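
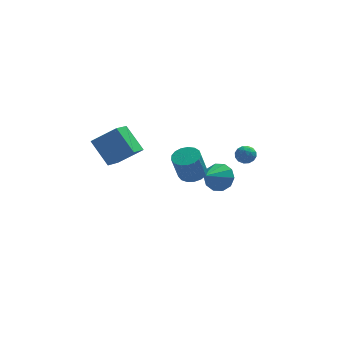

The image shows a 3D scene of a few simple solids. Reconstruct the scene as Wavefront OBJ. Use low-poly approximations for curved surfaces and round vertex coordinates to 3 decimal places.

v -3.775 4.137 1.291
v -4.45 2.721 1.995
v -4.722 5.299 2.718
v -5.397 3.882 3.423
v -2.243 3.978 2.437
v -2.918 2.561 3.142
v -3.19 5.139 3.865
v -3.865 3.723 4.569
v 2.294 3.772 -0.137
v 3.067 3.68 0.583
v 1.246 2.568 0.837
v 2.676 4.172 0.768
v 2.138 4.51 0.608
v 1.66 4.567 0.163
v 1.425 4.32 -0.396
v 1.521 3.864 -0.856
v 1.913 3.372 -1.042
v 2.451 3.034 -0.881
v 2.928 2.977 -0.437
v 3.164 3.224 0.123
v 0.433 0.988 2.19
v 1.007 1.603 2.48
v 0.561 1.208 4.2
v -0.013 0.592 3.91
v 0.642 1.817 2.435
v 0.196 1.422 4.155
v 0.229 1.842 2.333
v -0.217 1.447 4.053
v -0.138 1.671 2.199
v -0.583 1.276 3.919
v -0.373 1.343 2.063
v -0.819 0.948 3.783
v -0.424 0.934 1.956
v -0.87 0.539 3.675
v -0.279 0.537 1.902
v -0.724 0.142 3.622
v 0.03 0.243 1.915
v -0.416 -0.152 3.634
v 0.43 0.12 1.99
v -0.015 -0.275 3.71
v 0.832 0.196 2.112
v 0.386 -0.199 3.831
v 1.142 0.453 2.251
v 0.696 0.058 3.971
v 1.289 0.832 2.376
v 0.843 0.437 4.096
v 1.241 1.247 2.459
v 0.795 0.852 4.179
v 3.259 3.812 1.58
v 3.654 4.296 1.253
v 4.166 3.484 2.187
v 4.561 3.968 1.86
v 4.058 4.169 2.311
v 3.497 4.372 1.935
v 4.323 3.408 1.505
v 3.762 3.611 1.129
v 4.311 4.046 1.206
v 4.147 4.516 1.704
v 3.673 3.264 1.736
v 3.509 3.734 2.234
v 3.377 4.083 1.363
v 4.443 3.697 2.077
v 4.148 3.816 2.342
v 4.379 4.1 2.15
v 3.285 4.128 1.764
v 3.517 4.412 1.572
v 3.754 4.337 2.194
v 4.303 3.368 1.868
v 4.535 3.652 1.676
v 3.441 3.68 1.29
v 3.672 3.964 1.098
v 4.066 3.443 1.246
v 3.995 4.22 1.143
v 4.528 4.027 1.5
v 4.388 3.698 1.291
v 4.059 3.818 1.071
v 3.899 4.497 1.436
v 4.432 4.304 1.793
v 4.136 4.422 2.058
v 3.807 4.542 1.837
v 4.285 4.35 1.409
v 3.388 3.476 1.647
v 3.921 3.283 2.004
v 4.013 3.238 1.603
v 3.684 3.358 1.382
v 3.292 3.753 1.94
v 3.825 3.56 2.297
v 3.761 3.962 2.369
v 3.432 4.082 2.149
v 3.535 3.43 2.031
f 2 4 1
f 5 2 1
f 1 4 3
f 3 5 1
f 2 8 4
f 6 2 5
f 6 8 2
f 4 8 3
f 7 5 3
f 3 8 7
f 7 6 5
f 8 6 7
f 10 9 12
f 10 12 11
f 12 9 13
f 12 13 11
f 13 9 14
f 13 14 11
f 14 9 15
f 14 15 11
f 15 9 16
f 15 16 11
f 16 9 17
f 16 17 11
f 17 9 18
f 17 18 11
f 18 9 19
f 18 19 11
f 19 9 20
f 19 20 11
f 20 9 10
f 20 10 11
f 22 21 25
f 22 25 23
f 23 25 26
f 23 26 24
f 25 21 27
f 25 27 26
f 26 27 28
f 26 28 24
f 27 21 29
f 27 29 28
f 28 29 30
f 28 30 24
f 29 21 31
f 29 31 30
f 30 31 32
f 30 32 24
f 31 21 33
f 31 33 32
f 32 33 34
f 32 34 24
f 33 21 35
f 33 35 34
f 34 35 36
f 34 36 24
f 35 21 37
f 35 37 36
f 36 37 38
f 36 38 24
f 37 21 39
f 37 39 38
f 38 39 40
f 38 40 24
f 39 21 41
f 39 41 40
f 40 41 42
f 40 42 24
f 41 21 43
f 41 43 42
f 42 43 44
f 42 44 24
f 43 21 45
f 43 45 44
f 44 45 46
f 44 46 24
f 45 21 47
f 45 47 46
f 46 47 48
f 46 48 24
f 47 21 22
f 47 22 48
f 48 22 23
f 48 23 24
f 49 86 65
f 86 60 89
f 65 89 54
f 86 89 65
f 49 65 61
f 65 54 66
f 61 66 50
f 65 66 61
f 49 61 70
f 61 50 71
f 70 71 56
f 61 71 70
f 49 70 82
f 70 56 85
f 82 85 59
f 70 85 82
f 49 82 86
f 82 59 90
f 86 90 60
f 82 90 86
f 50 66 77
f 66 54 80
f 77 80 58
f 66 80 77
f 54 89 67
f 89 60 88
f 67 88 53
f 89 88 67
f 60 90 87
f 90 59 83
f 87 83 51
f 90 83 87
f 59 85 84
f 85 56 72
f 84 72 55
f 85 72 84
f 56 71 76
f 71 50 73
f 76 73 57
f 71 73 76
f 52 78 64
f 78 58 79
f 64 79 53
f 78 79 64
f 52 64 62
f 64 53 63
f 62 63 51
f 64 63 62
f 52 62 69
f 62 51 68
f 69 68 55
f 62 68 69
f 52 69 74
f 69 55 75
f 74 75 57
f 69 75 74
f 52 74 78
f 74 57 81
f 78 81 58
f 74 81 78
f 53 79 67
f 79 58 80
f 67 80 54
f 79 80 67
f 51 63 87
f 63 53 88
f 87 88 60
f 63 88 87
f 55 68 84
f 68 51 83
f 84 83 59
f 68 83 84
f 57 75 76
f 75 55 72
f 76 72 56
f 75 72 76
f 58 81 77
f 81 57 73
f 77 73 50
f 81 73 77



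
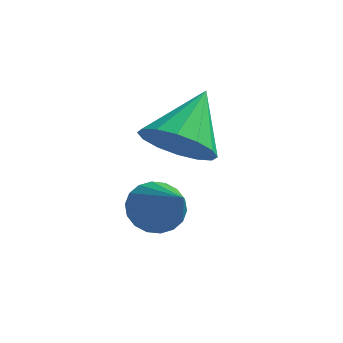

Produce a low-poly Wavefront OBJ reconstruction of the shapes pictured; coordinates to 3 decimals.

v -2.578 -2.136 -1.884
v -2.051 -2.274 -2.497
v -1.382 -3.284 -0.596
v -1.921 -1.968 -2.345
v -1.921 -1.696 -2.102
v -2.052 -1.511 -1.816
v -2.286 -1.449 -1.543
v -2.579 -1.524 -1.338
v -2.871 -1.72 -1.241
v -3.105 -1.998 -1.271
v -3.235 -2.303 -1.423
v -3.235 -2.575 -1.666
v -3.105 -2.761 -1.952
v -2.87 -2.822 -2.225
v -2.578 -2.748 -2.43
v -2.286 -2.552 -2.527
v -2.073 -1.981 0.419
v -1.047 -2.24 0.577
v -1.887 -0.499 1.641
v -1.042 -1.888 0.149
v -1.313 -1.561 -0.206
v -1.788 -1.346 -0.394
v -2.339 -1.302 -0.364
v -2.819 -1.44 -0.124
v -3.099 -1.722 0.261
v -3.104 -2.074 0.689
v -2.833 -2.401 1.044
v -2.358 -2.616 1.232
v -1.807 -2.66 1.202
v -1.327 -2.522 0.962
f 2 1 4
f 2 4 3
f 4 1 5
f 4 5 3
f 5 1 6
f 5 6 3
f 6 1 7
f 6 7 3
f 7 1 8
f 7 8 3
f 8 1 9
f 8 9 3
f 9 1 10
f 9 10 3
f 10 1 11
f 10 11 3
f 11 1 12
f 11 12 3
f 12 1 13
f 12 13 3
f 13 1 14
f 13 14 3
f 14 1 15
f 14 15 3
f 15 1 16
f 15 16 3
f 16 1 2
f 16 2 3
f 18 17 20
f 18 20 19
f 20 17 21
f 20 21 19
f 21 17 22
f 21 22 19
f 22 17 23
f 22 23 19
f 23 17 24
f 23 24 19
f 24 17 25
f 24 25 19
f 25 17 26
f 25 26 19
f 26 17 27
f 26 27 19
f 27 17 28
f 27 28 19
f 28 17 29
f 28 29 19
f 29 17 30
f 29 30 19
f 30 17 18
f 30 18 19



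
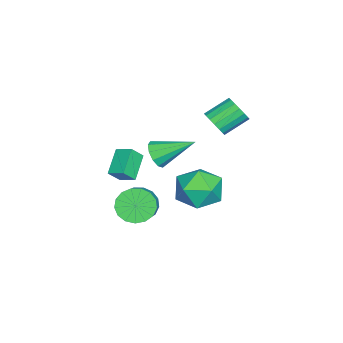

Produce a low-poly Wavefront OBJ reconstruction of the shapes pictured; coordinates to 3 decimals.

v 0.697 0.546 2.561
v 1.061 0.929 1.961
v 0.463 2.334 3.559
v 0.576 0.92 1.864
v 0.137 0.768 2.034
v -0.088 0.531 2.405
v -0.013 0.301 2.836
v 0.332 0.164 3.162
v 0.817 0.173 3.258
v 1.256 0.325 3.089
v 1.481 0.562 2.717
v 1.407 0.792 2.287
v 1.998 -0.879 1.47
v 0.767 -0.803 2.287
v 2.282 -0.067 1.822
v 1.051 0.009 2.639
v 2.429 -1.329 2.161
v 1.198 -1.253 2.978
v 2.713 -0.517 2.513
v 1.482 -0.441 3.33
v -1.513 2.804 3.517
v -0.969 3.334 3.338
v -1.723 4.366 4.105
v -2.267 3.836 4.283
v -1.216 3.361 3.059
v -1.969 4.393 3.826
v -1.53 3.261 2.885
v -2.284 4.293 3.651
v -1.841 3.056 2.855
v -2.594 4.088 3.622
v -2.077 2.793 2.977
v -2.83 3.826 3.744
v -2.183 2.533 3.223
v -2.937 3.565 3.989
v -2.136 2.335 3.536
v -2.89 3.367 4.302
v -1.947 2.244 3.844
v -2.7 3.276 4.611
v -1.658 2.282 4.078
v -2.411 3.314 4.844
v -1.336 2.439 4.183
v -2.089 3.471 4.949
v -1.055 2.68 4.135
v -1.808 3.712 4.902
v -0.878 2.949 3.946
v -1.632 3.981 4.712
v -0.848 3.185 3.658
v -1.601 4.217 4.425
v 1.979 -0.018 -0.132
v 2.445 -0.737 -0.587
v 4.167 -0.421 0.678
v 3.701 0.298 1.132
v 2.556 -0.359 -0.833
v 4.278 -0.044 0.432
v 2.535 0.097 -0.919
v 4.258 0.412 0.346
v 2.387 0.526 -0.824
v 4.109 0.842 0.441
v 2.145 0.831 -0.571
v 3.868 1.147 0.694
v 1.865 0.942 -0.217
v 3.588 1.257 1.048
v 1.611 0.832 0.156
v 3.334 1.148 1.421
v 1.442 0.528 0.463
v 3.164 0.844 1.728
v 1.395 0.099 0.633
v 3.117 0.415 1.898
v 1.482 -0.357 0.629
v 3.204 -0.041 1.893
v 1.683 -0.735 0.449
v 3.405 -0.42 1.714
v 1.952 -0.949 0.137
v 3.674 -0.634 1.402
v 2.227 -0.95 -0.237
v 3.949 -0.634 1.028
v 2.817 3.718 2.332
v 3.289 4.17 3.399
v 4.231 2.27 2.321
v 4.703 2.722 3.388
v 3.582 2.167 3.385
v 2.707 3.063 3.392
v 4.813 3.377 2.328
v 3.938 4.273 2.335
v 4.522 3.96 3.396
v 3.762 3.212 4.05
v 3.758 3.228 1.67
v 2.998 2.48 2.324
f 2 1 4
f 2 4 3
f 4 1 5
f 4 5 3
f 5 1 6
f 5 6 3
f 6 1 7
f 6 7 3
f 7 1 8
f 7 8 3
f 8 1 9
f 8 9 3
f 9 1 10
f 9 10 3
f 10 1 11
f 10 11 3
f 11 1 12
f 11 12 3
f 12 1 2
f 12 2 3
f 14 16 13
f 17 14 13
f 13 16 15
f 15 17 13
f 14 20 16
f 18 14 17
f 18 20 14
f 16 20 15
f 19 17 15
f 15 20 19
f 19 18 17
f 20 18 19
f 22 21 25
f 22 25 23
f 23 25 26
f 23 26 24
f 25 21 27
f 25 27 26
f 26 27 28
f 26 28 24
f 27 21 29
f 27 29 28
f 28 29 30
f 28 30 24
f 29 21 31
f 29 31 30
f 30 31 32
f 30 32 24
f 31 21 33
f 31 33 32
f 32 33 34
f 32 34 24
f 33 21 35
f 33 35 34
f 34 35 36
f 34 36 24
f 35 21 37
f 35 37 36
f 36 37 38
f 36 38 24
f 37 21 39
f 37 39 38
f 38 39 40
f 38 40 24
f 39 21 41
f 39 41 40
f 40 41 42
f 40 42 24
f 41 21 43
f 41 43 42
f 42 43 44
f 42 44 24
f 43 21 45
f 43 45 44
f 44 45 46
f 44 46 24
f 45 21 47
f 45 47 46
f 46 47 48
f 46 48 24
f 47 21 22
f 47 22 48
f 48 22 23
f 48 23 24
f 50 49 53
f 50 53 51
f 51 53 54
f 51 54 52
f 53 49 55
f 53 55 54
f 54 55 56
f 54 56 52
f 55 49 57
f 55 57 56
f 56 57 58
f 56 58 52
f 57 49 59
f 57 59 58
f 58 59 60
f 58 60 52
f 59 49 61
f 59 61 60
f 60 61 62
f 60 62 52
f 61 49 63
f 61 63 62
f 62 63 64
f 62 64 52
f 63 49 65
f 63 65 64
f 64 65 66
f 64 66 52
f 65 49 67
f 65 67 66
f 66 67 68
f 66 68 52
f 67 49 69
f 67 69 68
f 68 69 70
f 68 70 52
f 69 49 71
f 69 71 70
f 70 71 72
f 70 72 52
f 71 49 73
f 71 73 72
f 72 73 74
f 72 74 52
f 73 49 75
f 73 75 74
f 74 75 76
f 74 76 52
f 75 49 50
f 75 50 76
f 76 50 51
f 76 51 52
f 77 88 82
f 77 82 78
f 77 78 84
f 77 84 87
f 77 87 88
f 78 82 86
f 82 88 81
f 88 87 79
f 87 84 83
f 84 78 85
f 80 86 81
f 80 81 79
f 80 79 83
f 80 83 85
f 80 85 86
f 81 86 82
f 79 81 88
f 83 79 87
f 85 83 84
f 86 85 78



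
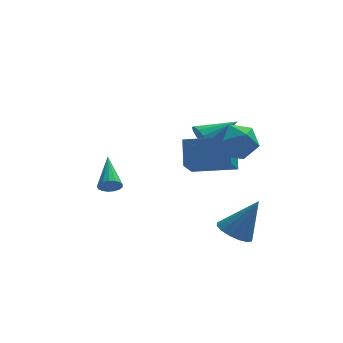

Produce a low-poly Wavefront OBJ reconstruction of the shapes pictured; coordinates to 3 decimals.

v 1.471 -4.091 -2.364
v 2.21 -4.492 -2.76
v 2.549 -3.909 -0.536
v 2.267 -4.021 -2.84
v 2.11 -3.568 -2.793
v 1.782 -3.256 -2.63
v 1.371 -3.167 -2.397
v 0.986 -3.325 -2.154
v 0.732 -3.689 -1.968
v 0.675 -4.16 -1.888
v 0.832 -4.613 -1.935
v 1.16 -4.925 -2.098
v 1.571 -5.015 -2.331
v 1.956 -4.856 -2.574
v -3.937 -1.185 -0.836
v -3.743 -0.91 -1.321
v -3.963 0.585 0.156
v -4.025 -0.901 -1.346
v -4.286 -0.957 -1.254
v -4.467 -1.065 -1.066
v -4.526 -1.2 -0.825
v -4.451 -1.333 -0.587
v -4.258 -1.431 -0.407
v -3.991 -1.473 -0.324
v -3.712 -1.449 -0.359
v -3.484 -1.365 -0.503
v -3.36 -1.24 -0.724
v -3.368 -1.102 -0.97
v -3.507 -0.983 -1.186
v 1.559 -1.423 2.735
v 2.362 -1.777 2.048
v 0.998 -3.123 2.952
v 1.801 -3.477 2.265
v 2.065 -3.07 3.269
v 2.412 -2.019 3.134
v 0.948 -2.881 1.866
v 1.295 -1.83 1.731
v 1.985 -2.677 1.511
v 2.675 -2.794 2.378
v 0.685 -2.106 2.622
v 1.375 -2.223 3.489
v 0.476 1.844 0.566
v 0.867 1.513 -0.087
v 2.244 2.496 1.294
v 0.755 1.951 -0.208
v 0.555 2.355 -0.083
v 0.33 2.596 0.248
v 0.151 2.599 0.68
v 0.075 2.362 1.076
v 0.127 1.96 1.31
v 0.289 1.522 1.308
v 0.511 1.186 1.07
v 0.722 1.058 0.673
v 0.855 1.18 0.241
v -0.618 -1.558 0.579
v -0.589 -0.575 1.764
v -0.133 -0.198 -0.561
v -0.104 0.786 0.624
v 1.484 -2.026 0.916
v 1.513 -1.042 2.101
v 1.969 -0.665 -0.224
v 1.998 0.318 0.961
f 2 1 4
f 2 4 3
f 4 1 5
f 4 5 3
f 5 1 6
f 5 6 3
f 6 1 7
f 6 7 3
f 7 1 8
f 7 8 3
f 8 1 9
f 8 9 3
f 9 1 10
f 9 10 3
f 10 1 11
f 10 11 3
f 11 1 12
f 11 12 3
f 12 1 13
f 12 13 3
f 13 1 14
f 13 14 3
f 14 1 2
f 14 2 3
f 16 15 18
f 16 18 17
f 18 15 19
f 18 19 17
f 19 15 20
f 19 20 17
f 20 15 21
f 20 21 17
f 21 15 22
f 21 22 17
f 22 15 23
f 22 23 17
f 23 15 24
f 23 24 17
f 24 15 25
f 24 25 17
f 25 15 26
f 25 26 17
f 26 15 27
f 26 27 17
f 27 15 28
f 27 28 17
f 28 15 29
f 28 29 17
f 29 15 16
f 29 16 17
f 30 41 35
f 30 35 31
f 30 31 37
f 30 37 40
f 30 40 41
f 31 35 39
f 35 41 34
f 41 40 32
f 40 37 36
f 37 31 38
f 33 39 34
f 33 34 32
f 33 32 36
f 33 36 38
f 33 38 39
f 34 39 35
f 32 34 41
f 36 32 40
f 38 36 37
f 39 38 31
f 43 42 45
f 43 45 44
f 45 42 46
f 45 46 44
f 46 42 47
f 46 47 44
f 47 42 48
f 47 48 44
f 48 42 49
f 48 49 44
f 49 42 50
f 49 50 44
f 50 42 51
f 50 51 44
f 51 42 52
f 51 52 44
f 52 42 53
f 52 53 44
f 53 42 54
f 53 54 44
f 54 42 43
f 54 43 44
f 56 58 55
f 59 56 55
f 55 58 57
f 57 59 55
f 56 62 58
f 60 56 59
f 60 62 56
f 58 62 57
f 61 59 57
f 57 62 61
f 61 60 59
f 62 60 61



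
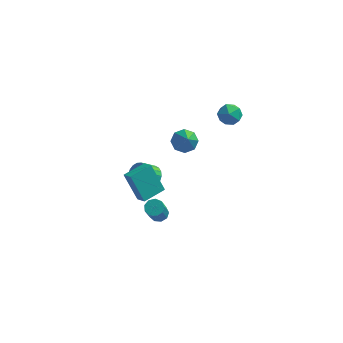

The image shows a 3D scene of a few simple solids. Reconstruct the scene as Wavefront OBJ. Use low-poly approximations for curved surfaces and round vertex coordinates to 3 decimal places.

v -2.24 4.291 -0.42
v -1.565 4.045 -0.855
v -1.72 2.889 1.18
v -1.439 4.539 -0.463
v -1.782 4.888 -0.046
v -2.394 4.887 0.152
v -2.916 4.537 0.015
v -3.041 4.042 -0.377
v -2.698 3.694 -0.794
v -2.086 3.695 -0.992
v -3.538 1.347 -1.378
v -2.904 1.139 -0.973
v -3.588 0.526 -0.217
v -4.222 0.733 -0.622
v -3.001 1.436 -0.82
v -3.685 0.823 -0.064
v -3.203 1.714 -0.777
v -3.887 1.101 -0.021
v -3.472 1.92 -0.854
v -4.156 1.307 -0.097
v -3.754 2.012 -1.034
v -4.438 1.399 -0.278
v -3.993 1.973 -1.282
v -4.677 1.36 -0.526
v -4.142 1.809 -1.55
v -4.826 1.196 -0.793
v -4.172 1.554 -1.783
v -4.856 0.941 -1.027
v -4.075 1.257 -1.936
v -4.759 0.644 -1.18
v -3.873 0.979 -1.979
v -4.557 0.366 -1.223
v -3.604 0.773 -1.903
v -4.288 0.16 -1.146
v -3.322 0.681 -1.722
v -4.006 0.068 -0.966
v -3.083 0.72 -1.474
v -3.767 0.107 -0.718
v -2.934 0.884 -1.207
v -3.618 0.271 -0.45
v 0.711 4.407 3.605
v 1.288 3.996 3.134
v -0.088 3.284 3.606
v 0.489 2.873 3.135
v 0.664 3.072 3.944
v 1.158 3.766 3.943
v 0.042 3.514 2.797
v 0.536 4.208 2.796
v 0.875 3.444 2.634
v 1.26 3.171 3.343
v -0.06 4.109 3.397
v 0.325 3.836 4.106
v -2.242 -2.303 -0.953
v -1.681 -2.179 -0.874
v -1.678 -3.272 0.813
v -2.238 -3.397 0.733
v -1.907 -1.905 -0.696
v -1.904 -2.999 0.991
v -2.29 -1.818 -0.639
v -2.287 -2.912 1.048
v -2.65 -1.958 -0.729
v -2.647 -3.052 0.958
v -2.819 -2.26 -0.924
v -2.816 -3.353 0.763
v -2.718 -2.582 -1.133
v -2.715 -3.675 0.554
v -2.394 -2.773 -1.258
v -2.39 -3.866 0.429
v -1.998 -2.745 -1.24
v -1.995 -3.838 0.447
v -1.717 -2.51 -1.088
v -1.714 -3.603 0.598
v -3.854 -3.819 3.839
v -3.33 -4.31 4.255
v -2.965 -2.714 4.023
v -2.441 -3.205 4.439
v -2.979 -4.255 2.221
v -2.455 -4.746 2.637
v -2.09 -3.15 2.405
v -1.566 -3.641 2.821
f 2 1 4
f 2 4 3
f 4 1 5
f 4 5 3
f 5 1 6
f 5 6 3
f 6 1 7
f 6 7 3
f 7 1 8
f 7 8 3
f 8 1 9
f 8 9 3
f 9 1 10
f 9 10 3
f 10 1 2
f 10 2 3
f 12 11 15
f 12 15 13
f 13 15 16
f 13 16 14
f 15 11 17
f 15 17 16
f 16 17 18
f 16 18 14
f 17 11 19
f 17 19 18
f 18 19 20
f 18 20 14
f 19 11 21
f 19 21 20
f 20 21 22
f 20 22 14
f 21 11 23
f 21 23 22
f 22 23 24
f 22 24 14
f 23 11 25
f 23 25 24
f 24 25 26
f 24 26 14
f 25 11 27
f 25 27 26
f 26 27 28
f 26 28 14
f 27 11 29
f 27 29 28
f 28 29 30
f 28 30 14
f 29 11 31
f 29 31 30
f 30 31 32
f 30 32 14
f 31 11 33
f 31 33 32
f 32 33 34
f 32 34 14
f 33 11 35
f 33 35 34
f 34 35 36
f 34 36 14
f 35 11 37
f 35 37 36
f 36 37 38
f 36 38 14
f 37 11 39
f 37 39 38
f 38 39 40
f 38 40 14
f 39 11 12
f 39 12 40
f 40 12 13
f 40 13 14
f 41 52 46
f 41 46 42
f 41 42 48
f 41 48 51
f 41 51 52
f 42 46 50
f 46 52 45
f 52 51 43
f 51 48 47
f 48 42 49
f 44 50 45
f 44 45 43
f 44 43 47
f 44 47 49
f 44 49 50
f 45 50 46
f 43 45 52
f 47 43 51
f 49 47 48
f 50 49 42
f 54 53 57
f 54 57 55
f 55 57 58
f 55 58 56
f 57 53 59
f 57 59 58
f 58 59 60
f 58 60 56
f 59 53 61
f 59 61 60
f 60 61 62
f 60 62 56
f 61 53 63
f 61 63 62
f 62 63 64
f 62 64 56
f 63 53 65
f 63 65 64
f 64 65 66
f 64 66 56
f 65 53 67
f 65 67 66
f 66 67 68
f 66 68 56
f 67 53 69
f 67 69 68
f 68 69 70
f 68 70 56
f 69 53 71
f 69 71 70
f 70 71 72
f 70 72 56
f 71 53 54
f 71 54 72
f 72 54 55
f 72 55 56
f 74 76 73
f 77 74 73
f 73 76 75
f 75 77 73
f 74 80 76
f 78 74 77
f 78 80 74
f 76 80 75
f 79 77 75
f 75 80 79
f 79 78 77
f 80 78 79



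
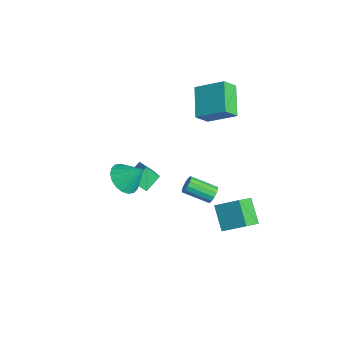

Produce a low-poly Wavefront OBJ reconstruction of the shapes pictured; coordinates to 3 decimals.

v 2.38 0.436 -0.049
v 2.836 0.327 0.238
v 2.117 -0.905 0.916
v 1.66 -0.796 0.629
v 2.687 0.505 0.402
v 1.967 -0.727 1.08
v 2.455 0.665 0.446
v 1.736 -0.568 1.124
v 2.203 0.763 0.357
v 1.484 -0.47 1.035
v 1.998 0.773 0.159
v 1.279 -0.459 0.837
v 1.896 0.694 -0.094
v 1.176 -0.539 0.584
v 1.923 0.545 -0.336
v 1.204 -0.687 0.342
v 2.073 0.367 -0.5
v 1.353 -0.865 0.178
v 2.304 0.208 -0.544
v 1.585 -1.025 0.134
v 2.556 0.11 -0.455
v 1.837 -1.123 0.223
v 2.761 0.099 -0.257
v 2.042 -1.133 0.421
v 2.864 0.179 -0.004
v 2.144 -1.054 0.674
v -3.995 2.465 2.598
v -3.781 1.676 3.421
v -2.967 3.778 3.589
v -2.753 2.989 4.412
v -2.307 1.891 1.608
v -2.093 1.102 2.431
v -1.279 3.204 2.599
v -1.065 2.415 3.422
v 1.211 -4.071 1.832
v 1.942 -3.808 1.218
v 1.789 -3.209 2.888
v 1.633 -3.504 1.139
v 1.241 -3.312 1.197
v 0.843 -3.271 1.381
v 0.518 -3.387 1.654
v 0.33 -3.64 1.962
v 0.316 -3.977 2.245
v 0.48 -4.333 2.446
v 0.789 -4.638 2.525
v 1.182 -4.829 2.467
v 1.58 -4.871 2.284
v 1.905 -4.754 2.01
v 2.093 -4.502 1.702
v 2.106 -4.164 1.419
v -2.885 -2.277 -3.049
v -3.252 -1.35 -2.346
v -4.39 -2.157 -3.993
v -4.757 -1.23 -3.289
v -2.443 -1.63 -3.671
v -2.81 -0.703 -2.967
v -3.948 -1.51 -4.614
v -4.315 -0.583 -3.911
v 2.144 1.777 -3.831
v 0.896 1.819 -2.752
v 2.934 2.861 -2.96
v 1.687 2.904 -1.881
v 2.693 0.836 -3.159
v 1.446 0.879 -2.08
v 3.484 1.921 -2.288
v 2.236 1.963 -1.209
f 2 1 5
f 2 5 3
f 3 5 6
f 3 6 4
f 5 1 7
f 5 7 6
f 6 7 8
f 6 8 4
f 7 1 9
f 7 9 8
f 8 9 10
f 8 10 4
f 9 1 11
f 9 11 10
f 10 11 12
f 10 12 4
f 11 1 13
f 11 13 12
f 12 13 14
f 12 14 4
f 13 1 15
f 13 15 14
f 14 15 16
f 14 16 4
f 15 1 17
f 15 17 16
f 16 17 18
f 16 18 4
f 17 1 19
f 17 19 18
f 18 19 20
f 18 20 4
f 19 1 21
f 19 21 20
f 20 21 22
f 20 22 4
f 21 1 23
f 21 23 22
f 22 23 24
f 22 24 4
f 23 1 25
f 23 25 24
f 24 25 26
f 24 26 4
f 25 1 2
f 25 2 26
f 26 2 3
f 26 3 4
f 28 30 27
f 31 28 27
f 27 30 29
f 29 31 27
f 28 34 30
f 32 28 31
f 32 34 28
f 30 34 29
f 33 31 29
f 29 34 33
f 33 32 31
f 34 32 33
f 36 35 38
f 36 38 37
f 38 35 39
f 38 39 37
f 39 35 40
f 39 40 37
f 40 35 41
f 40 41 37
f 41 35 42
f 41 42 37
f 42 35 43
f 42 43 37
f 43 35 44
f 43 44 37
f 44 35 45
f 44 45 37
f 45 35 46
f 45 46 37
f 46 35 47
f 46 47 37
f 47 35 48
f 47 48 37
f 48 35 49
f 48 49 37
f 49 35 50
f 49 50 37
f 50 35 36
f 50 36 37
f 52 54 51
f 55 52 51
f 51 54 53
f 53 55 51
f 52 58 54
f 56 52 55
f 56 58 52
f 54 58 53
f 57 55 53
f 53 58 57
f 57 56 55
f 58 56 57
f 60 62 59
f 63 60 59
f 59 62 61
f 61 63 59
f 60 66 62
f 64 60 63
f 64 66 60
f 62 66 61
f 65 63 61
f 61 66 65
f 65 64 63
f 66 64 65



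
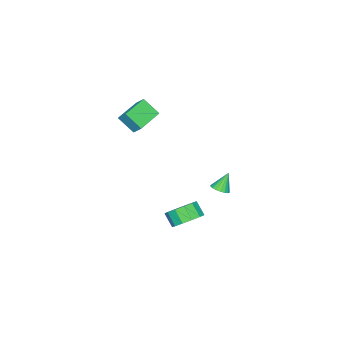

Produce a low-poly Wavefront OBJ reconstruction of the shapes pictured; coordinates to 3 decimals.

v 0.435 -1.373 3.304
v 0.57 -2.312 4.193
v 0.543 -0.786 3.908
v 0.679 -1.725 4.797
v 2.121 -1.395 3.023
v 2.257 -2.334 3.912
v 2.23 -0.808 3.627
v 2.365 -1.747 4.516
v 1.182 1.579 -3.746
v 1.927 0.998 -4.041
v 1.704 0.34 -3.308
v 0.958 0.921 -3.014
v 2.141 1.347 -3.662
v 1.917 0.689 -2.929
v 2.049 1.77 -3.309
v 1.826 1.112 -2.577
v 1.683 2.133 -3.096
v 1.459 1.474 -2.363
v 1.157 2.319 -3.089
v 0.933 1.661 -2.356
v 0.639 2.271 -3.291
v 0.416 1.612 -2.558
v 0.294 2.003 -3.637
v 0.07 1.344 -2.904
v 0.23 1.6 -4.018
v 0.006 0.942 -3.285
v 0.469 1.191 -4.313
v 0.245 0.533 -3.58
v 0.934 0.905 -4.428
v 0.71 0.247 -3.695
v 1.477 0.833 -4.326
v 1.254 0.175 -3.594
v -0.042 2.842 -1.271
v 0.423 2.656 -0.979
v -0.638 3.018 -0.209
v 0.465 2.91 -0.998
v 0.406 3.15 -1.071
v 0.259 3.33 -1.183
v 0.052 3.413 -1.313
v -0.174 3.383 -1.434
v -0.374 3.245 -1.524
v -0.508 3.028 -1.563
v -0.55 2.774 -1.544
v -0.491 2.534 -1.471
v -0.344 2.354 -1.359
v -0.137 2.271 -1.229
v 0.089 2.301 -1.108
v 0.289 2.438 -1.018
f 2 4 1
f 5 2 1
f 1 4 3
f 3 5 1
f 2 8 4
f 6 2 5
f 6 8 2
f 4 8 3
f 7 5 3
f 3 8 7
f 7 6 5
f 8 6 7
f 10 9 13
f 10 13 11
f 11 13 14
f 11 14 12
f 13 9 15
f 13 15 14
f 14 15 16
f 14 16 12
f 15 9 17
f 15 17 16
f 16 17 18
f 16 18 12
f 17 9 19
f 17 19 18
f 18 19 20
f 18 20 12
f 19 9 21
f 19 21 20
f 20 21 22
f 20 22 12
f 21 9 23
f 21 23 22
f 22 23 24
f 22 24 12
f 23 9 25
f 23 25 24
f 24 25 26
f 24 26 12
f 25 9 27
f 25 27 26
f 26 27 28
f 26 28 12
f 27 9 29
f 27 29 28
f 28 29 30
f 28 30 12
f 29 9 31
f 29 31 30
f 30 31 32
f 30 32 12
f 31 9 10
f 31 10 32
f 32 10 11
f 32 11 12
f 34 33 36
f 34 36 35
f 36 33 37
f 36 37 35
f 37 33 38
f 37 38 35
f 38 33 39
f 38 39 35
f 39 33 40
f 39 40 35
f 40 33 41
f 40 41 35
f 41 33 42
f 41 42 35
f 42 33 43
f 42 43 35
f 43 33 44
f 43 44 35
f 44 33 45
f 44 45 35
f 45 33 46
f 45 46 35
f 46 33 47
f 46 47 35
f 47 33 48
f 47 48 35
f 48 33 34
f 48 34 35



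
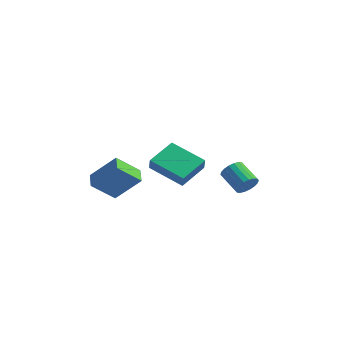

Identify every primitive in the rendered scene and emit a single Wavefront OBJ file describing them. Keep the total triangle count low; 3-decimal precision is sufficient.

v 0.157 3.701 -1.125
v 0.507 4.273 -0.863
v -0.727 4.711 -0.172
v -1.077 4.139 -0.435
v 0.39 4.382 -1.141
v -0.844 4.82 -0.45
v 0.227 4.356 -1.415
v -1.007 4.794 -0.725
v 0.05 4.201 -1.633
v -1.184 4.638 -0.942
v -0.106 3.946 -1.749
v -1.339 4.384 -1.059
v -0.209 3.643 -1.743
v -1.443 4.081 -1.052
v -0.24 3.352 -1.613
v -1.474 3.789 -0.923
v -0.193 3.129 -1.388
v -1.427 3.567 -0.697
v -0.076 3.02 -1.11
v -1.31 3.458 -0.419
v 0.087 3.046 -0.835
v -1.147 3.484 -0.145
v 0.264 3.202 -0.618
v -0.97 3.639 0.073
v 0.419 3.456 -0.501
v -0.814 3.894 0.189
v 0.523 3.759 -0.508
v -0.711 4.197 0.183
v 0.554 4.051 -0.637
v -0.68 4.488 0.053
v -4.446 -3.815 0.798
v -3.201 -3.261 2.178
v -5.062 -3.054 1.047
v -3.816 -2.499 2.427
v -3.664 -2.821 -0.307
v -2.418 -2.266 1.073
v -4.279 -2.059 -0.058
v -3.034 -1.505 1.322
v -1.778 -2.502 2.303
v -1.508 -2.828 3.029
v -1.564 -0.88 2.951
v -1.294 -1.206 3.677
v 0.194 -2.474 1.583
v 0.464 -2.8 2.309
v 0.408 -0.852 2.231
v 0.678 -1.178 2.957
f 2 1 5
f 2 5 3
f 3 5 6
f 3 6 4
f 5 1 7
f 5 7 6
f 6 7 8
f 6 8 4
f 7 1 9
f 7 9 8
f 8 9 10
f 8 10 4
f 9 1 11
f 9 11 10
f 10 11 12
f 10 12 4
f 11 1 13
f 11 13 12
f 12 13 14
f 12 14 4
f 13 1 15
f 13 15 14
f 14 15 16
f 14 16 4
f 15 1 17
f 15 17 16
f 16 17 18
f 16 18 4
f 17 1 19
f 17 19 18
f 18 19 20
f 18 20 4
f 19 1 21
f 19 21 20
f 20 21 22
f 20 22 4
f 21 1 23
f 21 23 22
f 22 23 24
f 22 24 4
f 23 1 25
f 23 25 24
f 24 25 26
f 24 26 4
f 25 1 27
f 25 27 26
f 26 27 28
f 26 28 4
f 27 1 29
f 27 29 28
f 28 29 30
f 28 30 4
f 29 1 2
f 29 2 30
f 30 2 3
f 30 3 4
f 32 34 31
f 35 32 31
f 31 34 33
f 33 35 31
f 32 38 34
f 36 32 35
f 36 38 32
f 34 38 33
f 37 35 33
f 33 38 37
f 37 36 35
f 38 36 37
f 40 42 39
f 43 40 39
f 39 42 41
f 41 43 39
f 40 46 42
f 44 40 43
f 44 46 40
f 42 46 41
f 45 43 41
f 41 46 45
f 45 44 43
f 46 44 45



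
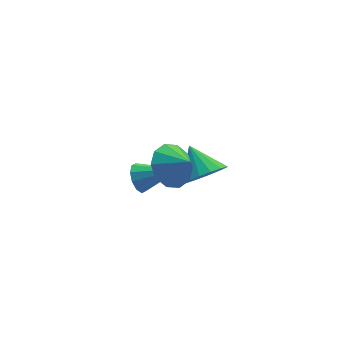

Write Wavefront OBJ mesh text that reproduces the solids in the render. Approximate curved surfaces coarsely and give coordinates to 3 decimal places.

v -3.336 -2.356 1.662
v -2.811 -2.749 0.947
v -2.904 -3.044 2.358
v -2.491 -2.303 1.189
v -2.494 -1.878 1.611
v -2.819 -1.635 2.053
v -3.341 -1.668 2.345
v -3.862 -1.963 2.376
v -4.182 -2.409 2.135
v -4.179 -2.835 1.713
v -3.854 -3.078 1.271
v -3.331 -3.045 0.979
v -2.901 2.036 -3.372
v -2.513 2.096 -3.964
v -1.479 1.184 -2.528
v -2.444 2.454 -3.72
v -2.549 2.652 -3.343
v -2.788 2.615 -2.977
v -3.07 2.357 -2.762
v -3.288 1.977 -2.78
v -3.358 1.619 -3.024
v -3.253 1.421 -3.401
v -3.013 1.457 -3.767
v -2.731 1.715 -3.982
v -1.292 -0.728 -1.239
v -0.348 -0.733 -1.065
v -1.448 0.428 -0.361
v -0.391 -0.46 -1.432
v -0.64 -0.248 -1.755
v -1.039 -0.147 -1.96
v -1.496 -0.178 -1.999
v -1.906 -0.336 -1.864
v -2.175 -0.583 -1.586
v -2.242 -0.864 -1.229
v -2.092 -1.113 -0.874
v -1.758 -1.275 -0.602
v -1.318 -1.311 -0.476
v -0.871 -1.213 -0.525
v -0.521 -1.005 -0.738
f 2 1 4
f 2 4 3
f 4 1 5
f 4 5 3
f 5 1 6
f 5 6 3
f 6 1 7
f 6 7 3
f 7 1 8
f 7 8 3
f 8 1 9
f 8 9 3
f 9 1 10
f 9 10 3
f 10 1 11
f 10 11 3
f 11 1 12
f 11 12 3
f 12 1 2
f 12 2 3
f 14 13 16
f 14 16 15
f 16 13 17
f 16 17 15
f 17 13 18
f 17 18 15
f 18 13 19
f 18 19 15
f 19 13 20
f 19 20 15
f 20 13 21
f 20 21 15
f 21 13 22
f 21 22 15
f 22 13 23
f 22 23 15
f 23 13 24
f 23 24 15
f 24 13 14
f 24 14 15
f 26 25 28
f 26 28 27
f 28 25 29
f 28 29 27
f 29 25 30
f 29 30 27
f 30 25 31
f 30 31 27
f 31 25 32
f 31 32 27
f 32 25 33
f 32 33 27
f 33 25 34
f 33 34 27
f 34 25 35
f 34 35 27
f 35 25 36
f 35 36 27
f 36 25 37
f 36 37 27
f 37 25 38
f 37 38 27
f 38 25 39
f 38 39 27
f 39 25 26
f 39 26 27



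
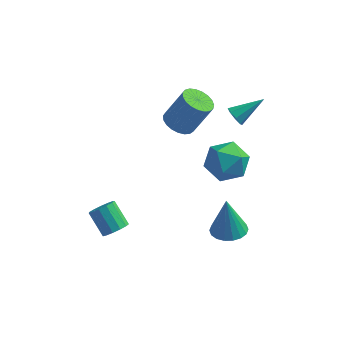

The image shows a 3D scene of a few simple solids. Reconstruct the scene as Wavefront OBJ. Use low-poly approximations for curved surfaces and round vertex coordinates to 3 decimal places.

v 2.243 -1.949 2.642
v 3.106 -1.431 2.031
v 3.174 -3.609 2.549
v 4.037 -3.091 1.938
v 3.878 -2.825 3.075
v 3.303 -1.8 3.132
v 2.977 -3.24 1.448
v 2.402 -2.215 1.505
v 3.56 -2.229 1.293
v 4.117 -1.972 2.299
v 2.163 -3.068 2.281
v 2.72 -2.811 3.287
v 0.049 1.403 0.694
v 0.816 1.226 0.323
v 1.717 1.54 2.034
v 0.951 1.717 2.406
v 0.788 1.583 0.272
v 1.69 1.897 1.983
v 0.633 1.909 0.294
v 1.534 2.223 2.005
v 0.376 2.147 0.385
v 1.278 2.462 2.096
v 0.063 2.257 0.53
v 0.965 2.572 2.241
v -0.252 2.219 0.703
v 0.65 2.534 2.414
v -0.515 2.04 0.874
v 0.387 2.354 2.586
v -0.681 1.751 1.015
v 0.221 2.065 2.726
v -0.72 1.401 1.1
v 0.181 1.716 2.812
v -0.627 1.052 1.115
v 0.275 1.367 2.826
v -0.416 0.764 1.057
v 0.485 1.078 2.769
v -0.126 0.586 0.936
v 0.776 0.9 2.648
v 0.196 0.549 0.774
v 1.097 0.863 2.486
v 0.491 0.66 0.598
v 1.393 0.974 2.309
v 0.711 0.899 0.438
v 1.613 1.214 2.15
v -2.151 -2.821 -4.233
v -1.722 -2.256 -4.263
v -2.579 -1.554 -3.297
v -3.009 -2.119 -3.267
v -1.999 -2.203 -4.547
v -2.856 -1.501 -3.581
v -2.324 -2.346 -4.731
v -3.181 -1.643 -3.765
v -2.594 -2.64 -4.758
v -3.451 -1.937 -3.792
v -2.724 -2.991 -4.617
v -3.581 -2.289 -3.651
v -2.672 -3.288 -4.355
v -3.529 -2.586 -3.389
v -2.455 -3.438 -4.054
v -3.312 -2.735 -3.088
v -2.141 -3.391 -3.81
v -2.998 -2.689 -2.844
v -1.831 -3.163 -3.7
v -2.688 -2.461 -2.734
v -1.623 -2.827 -3.759
v -2.48 -2.125 -2.793
v -1.582 -2.489 -3.969
v -2.439 -1.787 -3.003
v 3.402 -2.984 -2.686
v 4.283 -3.219 -2.567
v 3.198 -2.716 -0.654
v 4.303 -2.813 -2.618
v 4.145 -2.441 -2.683
v 3.839 -2.177 -2.748
v 3.447 -2.072 -2.802
v 3.046 -2.148 -2.832
v 2.715 -2.389 -2.833
v 2.52 -2.748 -2.805
v 2.5 -3.154 -2.754
v 2.659 -3.526 -2.689
v 2.964 -3.79 -2.624
v 3.356 -3.895 -2.571
v 3.758 -3.819 -2.541
v 4.088 -3.578 -2.539
v 2.908 0.799 2.392
v 3.296 0.614 2.002
v 4.152 1.601 3.248
v 3.118 1.006 1.892
v 2.818 1.277 2.075
v 2.57 1.267 2.444
v 2.52 0.984 2.782
v 2.698 0.592 2.891
v 2.998 0.321 2.708
v 3.246 0.33 2.34
f 1 12 6
f 1 6 2
f 1 2 8
f 1 8 11
f 1 11 12
f 2 6 10
f 6 12 5
f 12 11 3
f 11 8 7
f 8 2 9
f 4 10 5
f 4 5 3
f 4 3 7
f 4 7 9
f 4 9 10
f 5 10 6
f 3 5 12
f 7 3 11
f 9 7 8
f 10 9 2
f 14 13 17
f 14 17 15
f 15 17 18
f 15 18 16
f 17 13 19
f 17 19 18
f 18 19 20
f 18 20 16
f 19 13 21
f 19 21 20
f 20 21 22
f 20 22 16
f 21 13 23
f 21 23 22
f 22 23 24
f 22 24 16
f 23 13 25
f 23 25 24
f 24 25 26
f 24 26 16
f 25 13 27
f 25 27 26
f 26 27 28
f 26 28 16
f 27 13 29
f 27 29 28
f 28 29 30
f 28 30 16
f 29 13 31
f 29 31 30
f 30 31 32
f 30 32 16
f 31 13 33
f 31 33 32
f 32 33 34
f 32 34 16
f 33 13 35
f 33 35 34
f 34 35 36
f 34 36 16
f 35 13 37
f 35 37 36
f 36 37 38
f 36 38 16
f 37 13 39
f 37 39 38
f 38 39 40
f 38 40 16
f 39 13 41
f 39 41 40
f 40 41 42
f 40 42 16
f 41 13 43
f 41 43 42
f 42 43 44
f 42 44 16
f 43 13 14
f 43 14 44
f 44 14 15
f 44 15 16
f 46 45 49
f 46 49 47
f 47 49 50
f 47 50 48
f 49 45 51
f 49 51 50
f 50 51 52
f 50 52 48
f 51 45 53
f 51 53 52
f 52 53 54
f 52 54 48
f 53 45 55
f 53 55 54
f 54 55 56
f 54 56 48
f 55 45 57
f 55 57 56
f 56 57 58
f 56 58 48
f 57 45 59
f 57 59 58
f 58 59 60
f 58 60 48
f 59 45 61
f 59 61 60
f 60 61 62
f 60 62 48
f 61 45 63
f 61 63 62
f 62 63 64
f 62 64 48
f 63 45 65
f 63 65 64
f 64 65 66
f 64 66 48
f 65 45 67
f 65 67 66
f 66 67 68
f 66 68 48
f 67 45 46
f 67 46 68
f 68 46 47
f 68 47 48
f 70 69 72
f 70 72 71
f 72 69 73
f 72 73 71
f 73 69 74
f 73 74 71
f 74 69 75
f 74 75 71
f 75 69 76
f 75 76 71
f 76 69 77
f 76 77 71
f 77 69 78
f 77 78 71
f 78 69 79
f 78 79 71
f 79 69 80
f 79 80 71
f 80 69 81
f 80 81 71
f 81 69 82
f 81 82 71
f 82 69 83
f 82 83 71
f 83 69 84
f 83 84 71
f 84 69 70
f 84 70 71
f 86 85 88
f 86 88 87
f 88 85 89
f 88 89 87
f 89 85 90
f 89 90 87
f 90 85 91
f 90 91 87
f 91 85 92
f 91 92 87
f 92 85 93
f 92 93 87
f 93 85 94
f 93 94 87
f 94 85 86
f 94 86 87



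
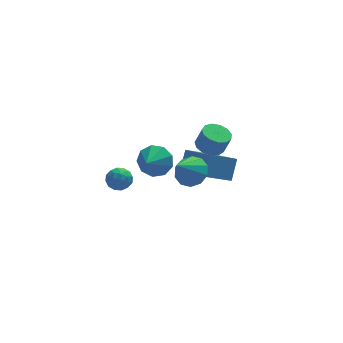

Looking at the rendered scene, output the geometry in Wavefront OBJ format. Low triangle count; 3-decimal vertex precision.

v -1.427 0.33 -0.028
v -0.85 0.386 -0.39
v -1.41 -0.766 -0.17
v -0.833 -0.71 -0.532
v -0.829 -0.584 0.14
v -0.84 0.093 0.228
v -1.42 -0.473 -0.788
v -1.431 0.204 -0.7
v -0.846 -0.111 -0.859
v -0.48 -0.179 -0.286
v -1.78 -0.201 -0.274
v -1.414 -0.269 0.299
v -1.14 0.455 -0.196
v -1.12 -0.835 -0.364
v -1.118 -0.76 0.031
v -0.779 -0.728 -0.181
v -1.134 0.282 0.166
v -0.794 0.315 -0.046
v -0.782 -0.255 0.265
v -1.466 -0.695 -0.514
v -1.126 -0.662 -0.726
v -1.481 0.348 -0.379
v -1.142 0.38 -0.591
v -1.478 -0.125 -0.825
v -0.798 0.195 -0.685
v -0.788 -0.449 -0.768
v -1.134 -0.31 -0.919
v -1.14 0.089 -0.867
v -0.583 0.155 -0.348
v -0.573 -0.49 -0.431
v -0.571 -0.416 -0.036
v -0.577 -0.017 0.015
v -0.581 -0.137 -0.624
v -1.687 0.11 -0.129
v -1.677 -0.535 -0.212
v -1.683 -0.363 -0.575
v -1.689 0.036 -0.524
v -1.472 0.069 0.208
v -1.462 -0.575 0.125
v -1.12 -0.469 0.307
v -1.126 -0.07 0.359
v -1.679 -0.243 0.064
v 3.827 2.099 -0.579
v 4.555 2.093 -0.795
v 4.862 1.894 0.242
v 4.133 1.901 0.459
v 4.464 2.498 -0.691
v 4.771 2.299 0.347
v 4.17 2.777 -0.551
v 4.477 2.578 0.487
v 3.768 2.84 -0.42
v 4.075 2.641 0.618
v 3.384 2.669 -0.339
v 3.691 2.47 0.699
v 3.14 2.316 -0.334
v 3.447 2.118 0.703
v 3.115 1.895 -0.407
v 3.422 1.696 0.63
v 3.315 1.539 -0.535
v 3.622 1.34 0.503
v 3.678 1.36 -0.676
v 3.985 1.162 0.361
v 4.088 1.417 -0.787
v 4.395 1.218 0.251
v 4.415 1.69 -0.831
v 4.722 1.491 0.206
v 1.53 3.828 -2.593
v 2.342 3.58 -2.145
v 0.87 2.872 -1.927
v 2.026 4.04 -1.798
v 1.478 4.4 -1.824
v 0.954 4.493 -2.209
v 0.7 4.275 -2.774
v 0.835 3.848 -3.254
v 1.295 3.412 -3.425
v 1.865 3.17 -3.207
v 2.279 3.237 -2.701
v 1.687 -2.645 1.637
v 2.399 -2.866 2.066
v 0.813 -3.315 2.743
v 2.247 -2.386 2.237
v 1.881 -2.005 2.178
v 1.441 -1.869 1.913
v 1.095 -2.029 1.543
v 0.975 -2.424 1.209
v 1.127 -2.904 1.038
v 1.493 -3.285 1.096
v 1.933 -3.421 1.361
v 2.279 -3.262 1.732
v 4.056 3.33 -3.811
v 4.871 1.801 -3.164
v 2.556 2.923 -2.883
v 3.372 1.394 -2.236
v 4.508 4.006 -2.784
v 5.324 2.477 -2.137
v 3.009 3.599 -1.856
v 3.824 2.07 -1.209
f 1 38 17
f 38 12 41
f 17 41 6
f 38 41 17
f 1 17 13
f 17 6 18
f 13 18 2
f 17 18 13
f 1 13 22
f 13 2 23
f 22 23 8
f 13 23 22
f 1 22 34
f 22 8 37
f 34 37 11
f 22 37 34
f 1 34 38
f 34 11 42
f 38 42 12
f 34 42 38
f 2 18 29
f 18 6 32
f 29 32 10
f 18 32 29
f 6 41 19
f 41 12 40
f 19 40 5
f 41 40 19
f 12 42 39
f 42 11 35
f 39 35 3
f 42 35 39
f 11 37 36
f 37 8 24
f 36 24 7
f 37 24 36
f 8 23 28
f 23 2 25
f 28 25 9
f 23 25 28
f 4 30 16
f 30 10 31
f 16 31 5
f 30 31 16
f 4 16 14
f 16 5 15
f 14 15 3
f 16 15 14
f 4 14 21
f 14 3 20
f 21 20 7
f 14 20 21
f 4 21 26
f 21 7 27
f 26 27 9
f 21 27 26
f 4 26 30
f 26 9 33
f 30 33 10
f 26 33 30
f 5 31 19
f 31 10 32
f 19 32 6
f 31 32 19
f 3 15 39
f 15 5 40
f 39 40 12
f 15 40 39
f 7 20 36
f 20 3 35
f 36 35 11
f 20 35 36
f 9 27 28
f 27 7 24
f 28 24 8
f 27 24 28
f 10 33 29
f 33 9 25
f 29 25 2
f 33 25 29
f 44 43 47
f 44 47 45
f 45 47 48
f 45 48 46
f 47 43 49
f 47 49 48
f 48 49 50
f 48 50 46
f 49 43 51
f 49 51 50
f 50 51 52
f 50 52 46
f 51 43 53
f 51 53 52
f 52 53 54
f 52 54 46
f 53 43 55
f 53 55 54
f 54 55 56
f 54 56 46
f 55 43 57
f 55 57 56
f 56 57 58
f 56 58 46
f 57 43 59
f 57 59 58
f 58 59 60
f 58 60 46
f 59 43 61
f 59 61 60
f 60 61 62
f 60 62 46
f 61 43 63
f 61 63 62
f 62 63 64
f 62 64 46
f 63 43 65
f 63 65 64
f 64 65 66
f 64 66 46
f 65 43 44
f 65 44 66
f 66 44 45
f 66 45 46
f 68 67 70
f 68 70 69
f 70 67 71
f 70 71 69
f 71 67 72
f 71 72 69
f 72 67 73
f 72 73 69
f 73 67 74
f 73 74 69
f 74 67 75
f 74 75 69
f 75 67 76
f 75 76 69
f 76 67 77
f 76 77 69
f 77 67 68
f 77 68 69
f 79 78 81
f 79 81 80
f 81 78 82
f 81 82 80
f 82 78 83
f 82 83 80
f 83 78 84
f 83 84 80
f 84 78 85
f 84 85 80
f 85 78 86
f 85 86 80
f 86 78 87
f 86 87 80
f 87 78 88
f 87 88 80
f 88 78 89
f 88 89 80
f 89 78 79
f 89 79 80
f 91 93 90
f 94 91 90
f 90 93 92
f 92 94 90
f 91 97 93
f 95 91 94
f 95 97 91
f 93 97 92
f 96 94 92
f 92 97 96
f 96 95 94
f 97 95 96



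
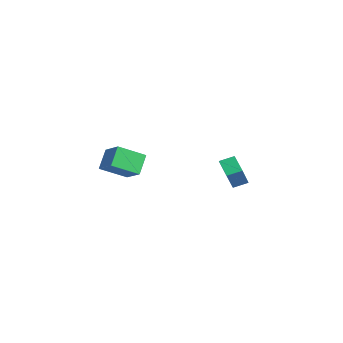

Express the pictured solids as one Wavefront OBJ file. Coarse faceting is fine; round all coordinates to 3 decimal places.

v -1.251 -4.821 2.379
v -1.899 -4.336 3.318
v -1.263 -3.457 1.665
v -1.911 -2.971 2.605
v -0.109 -4.489 2.995
v -0.757 -4.003 3.935
v -0.121 -3.124 2.282
v -0.769 -2.639 3.221
v -4.587 2.399 -0.024
v -3.604 1.773 1.268
v -4.487 3.177 0.277
v -3.505 2.55 1.569
v -3.655 2.53 -0.669
v -2.673 1.903 0.623
v -3.556 3.307 -0.368
v -2.573 2.681 0.924
f 2 4 1
f 5 2 1
f 1 4 3
f 3 5 1
f 2 8 4
f 6 2 5
f 6 8 2
f 4 8 3
f 7 5 3
f 3 8 7
f 7 6 5
f 8 6 7
f 10 12 9
f 13 10 9
f 9 12 11
f 11 13 9
f 10 16 12
f 14 10 13
f 14 16 10
f 12 16 11
f 15 13 11
f 11 16 15
f 15 14 13
f 16 14 15



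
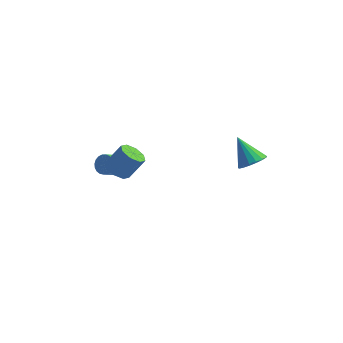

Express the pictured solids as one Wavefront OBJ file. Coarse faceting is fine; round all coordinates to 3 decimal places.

v -2.692 -3.085 -0.871
v -2.058 -3.667 -0.997
v -1.273 -3.097 0.326
v -1.908 -2.515 0.451
v -1.943 -3.092 -1.313
v -1.158 -2.522 0.01
v -2.267 -2.513 -1.37
v -1.482 -1.943 -0.047
v -2.84 -2.269 -1.135
v -2.056 -1.699 0.188
v -3.327 -2.503 -0.746
v -2.542 -1.933 0.577
v -3.442 -3.078 -0.43
v -2.657 -2.508 0.893
v -3.118 -3.657 -0.373
v -2.333 -3.087 0.95
v -2.544 -3.901 -0.608
v -1.76 -3.331 0.715
v -3.276 -0.779 -2.491
v -2.857 -1.235 -2.839
v -3.505 -2.596 -1.837
v -3.924 -2.141 -1.489
v -2.684 -1.152 -2.614
v -3.332 -2.513 -1.612
v -2.614 -1.004 -2.368
v -3.262 -2.366 -1.367
v -2.658 -0.818 -2.144
v -3.306 -2.179 -1.142
v -2.809 -0.625 -1.979
v -3.457 -1.986 -0.977
v -3.041 -0.459 -1.903
v -3.689 -1.82 -0.901
v -3.313 -0.348 -1.928
v -3.961 -1.709 -0.927
v -3.579 -0.312 -2.051
v -4.227 -1.673 -1.049
v -3.793 -0.356 -2.25
v -4.441 -1.717 -1.248
v -3.917 -0.474 -2.491
v -4.565 -1.835 -1.489
v -3.93 -0.645 -2.731
v -4.578 -2.006 -1.729
v -3.831 -0.839 -2.93
v -4.479 -2.2 -1.928
v -3.635 -1.022 -3.053
v -4.283 -2.383 -2.051
v -3.377 -1.164 -3.079
v -4.025 -2.525 -2.077
v -3.102 -1.239 -3.003
v -3.75 -2.6 -2.001
v 4.385 0.334 -0.721
v 5.143 0.571 -0.218
v 3.215 0.926 0.761
v 5.044 0.946 -0.446
v 4.793 1.18 -0.738
v 4.45 1.221 -1.025
v 4.091 1.058 -1.243
v 3.8 0.729 -1.342
v 3.643 0.31 -1.298
v 3.657 -0.104 -1.122
v 3.837 -0.418 -0.854
v 4.142 -0.559 -0.556
v 4.504 -0.496 -0.296
v 4.838 -0.243 -0.133
v 5.069 0.142 -0.105
f 2 1 5
f 2 5 3
f 3 5 6
f 3 6 4
f 5 1 7
f 5 7 6
f 6 7 8
f 6 8 4
f 7 1 9
f 7 9 8
f 8 9 10
f 8 10 4
f 9 1 11
f 9 11 10
f 10 11 12
f 10 12 4
f 11 1 13
f 11 13 12
f 12 13 14
f 12 14 4
f 13 1 15
f 13 15 14
f 14 15 16
f 14 16 4
f 15 1 17
f 15 17 16
f 16 17 18
f 16 18 4
f 17 1 2
f 17 2 18
f 18 2 3
f 18 3 4
f 20 19 23
f 20 23 21
f 21 23 24
f 21 24 22
f 23 19 25
f 23 25 24
f 24 25 26
f 24 26 22
f 25 19 27
f 25 27 26
f 26 27 28
f 26 28 22
f 27 19 29
f 27 29 28
f 28 29 30
f 28 30 22
f 29 19 31
f 29 31 30
f 30 31 32
f 30 32 22
f 31 19 33
f 31 33 32
f 32 33 34
f 32 34 22
f 33 19 35
f 33 35 34
f 34 35 36
f 34 36 22
f 35 19 37
f 35 37 36
f 36 37 38
f 36 38 22
f 37 19 39
f 37 39 38
f 38 39 40
f 38 40 22
f 39 19 41
f 39 41 40
f 40 41 42
f 40 42 22
f 41 19 43
f 41 43 42
f 42 43 44
f 42 44 22
f 43 19 45
f 43 45 44
f 44 45 46
f 44 46 22
f 45 19 47
f 45 47 46
f 46 47 48
f 46 48 22
f 47 19 49
f 47 49 48
f 48 49 50
f 48 50 22
f 49 19 20
f 49 20 50
f 50 20 21
f 50 21 22
f 52 51 54
f 52 54 53
f 54 51 55
f 54 55 53
f 55 51 56
f 55 56 53
f 56 51 57
f 56 57 53
f 57 51 58
f 57 58 53
f 58 51 59
f 58 59 53
f 59 51 60
f 59 60 53
f 60 51 61
f 60 61 53
f 61 51 62
f 61 62 53
f 62 51 63
f 62 63 53
f 63 51 64
f 63 64 53
f 64 51 65
f 64 65 53
f 65 51 52
f 65 52 53



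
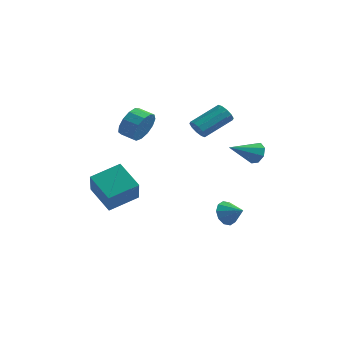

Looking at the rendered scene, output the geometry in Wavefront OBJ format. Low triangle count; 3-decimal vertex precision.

v -2.781 -0.846 3.424
v -2.419 -1.356 4.305
v -3.377 -1.464 4.636
v -3.739 -0.954 3.756
v -2.437 -0.765 4.445
v -3.395 -0.872 4.776
v -2.564 -0.199 4.261
v -3.523 -0.306 4.592
v -2.76 0.162 3.811
v -3.719 0.054 4.143
v -2.963 0.202 3.239
v -3.921 0.094 3.571
v -3.107 -0.09 2.725
v -4.066 -0.198 3.057
v -3.148 -0.623 2.434
v -4.107 -0.73 2.765
v -3.073 -1.226 2.456
v -4.031 -1.334 2.788
v -2.904 -1.709 2.786
v -3.863 -1.817 3.118
v -2.697 -1.918 3.319
v -3.655 -2.025 3.65
v -2.516 -1.786 3.885
v -3.474 -1.894 4.216
v -4.756 -3.231 -1.031
v -3.853 -1.672 -0.312
v -3.244 -3.561 -2.217
v -2.341 -2.002 -1.498
v -3.839 -4.458 0.478
v -2.936 -2.899 1.197
v -2.327 -4.788 -0.708
v -1.424 -3.229 0.011
v 1.355 1.238 -2.94
v 1.684 1.628 -3.67
v 2.465 1.202 -2.46
v 1.543 2.024 -3.314
v 1.331 2.119 -2.816
v 1.128 1.879 -2.365
v 1.011 1.393 -2.134
v 1.026 0.849 -2.211
v 1.167 0.453 -2.566
v 1.379 0.357 -3.064
v 1.582 0.598 -3.515
v 1.699 1.084 -3.746
v -0.585 1.156 3.128
v 0.019 0.825 3.172
v 0.828 2.432 4.215
v 0.225 2.764 4.172
v 0.021 1.056 2.813
v 0.83 2.663 3.857
v -0.208 1.326 2.575
v 0.601 2.933 3.619
v -0.581 1.531 2.549
v 0.228 3.138 3.592
v -0.955 1.593 2.743
v -0.146 3.2 3.787
v -1.188 1.488 3.085
v -0.379 3.095 4.128
v -1.19 1.257 3.443
v -0.381 2.864 4.487
v -0.961 0.987 3.681
v -0.152 2.594 4.725
v -0.588 0.782 3.708
v 0.221 2.389 4.751
v -0.214 0.72 3.513
v 0.595 2.327 4.557
v 1.432 4.111 0.885
v 1.858 3.675 0.366
v 0.668 2.469 1.635
v 2.158 3.775 0.891
v 2.033 4.072 1.411
v 1.555 4.391 1.624
v 1.006 4.546 1.403
v 0.706 4.446 0.879
v 0.831 4.15 0.358
v 1.308 3.83 0.146
f 2 1 5
f 2 5 3
f 3 5 6
f 3 6 4
f 5 1 7
f 5 7 6
f 6 7 8
f 6 8 4
f 7 1 9
f 7 9 8
f 8 9 10
f 8 10 4
f 9 1 11
f 9 11 10
f 10 11 12
f 10 12 4
f 11 1 13
f 11 13 12
f 12 13 14
f 12 14 4
f 13 1 15
f 13 15 14
f 14 15 16
f 14 16 4
f 15 1 17
f 15 17 16
f 16 17 18
f 16 18 4
f 17 1 19
f 17 19 18
f 18 19 20
f 18 20 4
f 19 1 21
f 19 21 20
f 20 21 22
f 20 22 4
f 21 1 23
f 21 23 22
f 22 23 24
f 22 24 4
f 23 1 2
f 23 2 24
f 24 2 3
f 24 3 4
f 26 28 25
f 29 26 25
f 25 28 27
f 27 29 25
f 26 32 28
f 30 26 29
f 30 32 26
f 28 32 27
f 31 29 27
f 27 32 31
f 31 30 29
f 32 30 31
f 34 33 36
f 34 36 35
f 36 33 37
f 36 37 35
f 37 33 38
f 37 38 35
f 38 33 39
f 38 39 35
f 39 33 40
f 39 40 35
f 40 33 41
f 40 41 35
f 41 33 42
f 41 42 35
f 42 33 43
f 42 43 35
f 43 33 44
f 43 44 35
f 44 33 34
f 44 34 35
f 46 45 49
f 46 49 47
f 47 49 50
f 47 50 48
f 49 45 51
f 49 51 50
f 50 51 52
f 50 52 48
f 51 45 53
f 51 53 52
f 52 53 54
f 52 54 48
f 53 45 55
f 53 55 54
f 54 55 56
f 54 56 48
f 55 45 57
f 55 57 56
f 56 57 58
f 56 58 48
f 57 45 59
f 57 59 58
f 58 59 60
f 58 60 48
f 59 45 61
f 59 61 60
f 60 61 62
f 60 62 48
f 61 45 63
f 61 63 62
f 62 63 64
f 62 64 48
f 63 45 65
f 63 65 64
f 64 65 66
f 64 66 48
f 65 45 46
f 65 46 66
f 66 46 47
f 66 47 48
f 68 67 70
f 68 70 69
f 70 67 71
f 70 71 69
f 71 67 72
f 71 72 69
f 72 67 73
f 72 73 69
f 73 67 74
f 73 74 69
f 74 67 75
f 74 75 69
f 75 67 76
f 75 76 69
f 76 67 68
f 76 68 69



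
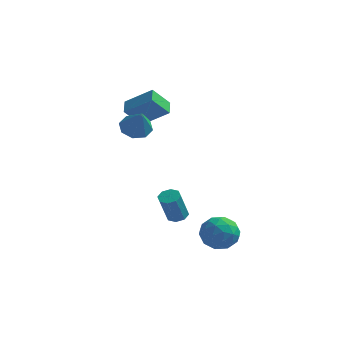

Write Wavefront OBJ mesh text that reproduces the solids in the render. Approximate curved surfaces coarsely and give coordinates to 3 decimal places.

v 3.561 -1.248 -2.124
v 4.07 -2.107 -2.154
v 2.17 -2.073 -2.106
v 2.679 -2.932 -2.136
v 2.71 -2.361 -1.317
v 3.57 -1.852 -1.328
v 2.67 -2.328 -2.932
v 3.53 -1.819 -2.943
v 3.519 -2.775 -2.653
v 3.544 -2.795 -1.655
v 2.696 -1.385 -2.605
v 2.721 -1.405 -1.607
v 3.937 -1.606 -2.14
v 2.303 -2.574 -2.12
v 2.321 -2.239 -1.638
v 2.62 -2.744 -1.656
v 3.643 -1.455 -1.655
v 3.942 -1.96 -1.672
v 3.144 -2.109 -1.18
v 2.298 -2.22 -2.588
v 2.597 -2.725 -2.605
v 3.62 -1.436 -2.604
v 3.919 -1.941 -2.622
v 3.096 -2.071 -3.08
v 3.913 -2.503 -2.452
v 3.096 -2.987 -2.441
v 3.09 -2.633 -2.909
v 3.595 -2.333 -2.916
v 3.927 -2.515 -1.865
v 3.11 -2.999 -1.854
v 3.128 -2.664 -1.373
v 3.634 -2.364 -1.379
v 3.604 -2.907 -2.158
v 3.13 -1.181 -2.406
v 2.313 -1.665 -2.395
v 2.606 -1.816 -2.881
v 3.112 -1.516 -2.887
v 3.144 -1.193 -1.819
v 2.327 -1.677 -1.808
v 2.645 -1.847 -1.344
v 3.15 -1.547 -1.351
v 2.636 -1.273 -2.102
v -3.39 2.363 2.835
v -1.978 2.461 3.795
v -3.672 3.162 3.169
v -2.26 3.259 4.129
v -2.74 3.021 1.811
v -1.328 3.118 2.771
v -3.022 3.819 2.145
v -1.61 3.917 3.105
v 1.325 -2.747 -0.978
v 1.619 -2.345 -0.769
v 1.469 -2.992 0.687
v 1.175 -3.393 0.478
v 1.215 -2.259 -0.773
v 1.065 -2.906 0.683
v 0.875 -2.459 -0.897
v 0.725 -3.106 0.559
v 0.799 -2.828 -1.068
v 0.649 -3.475 0.388
v 1.031 -3.148 -1.187
v 0.881 -3.795 0.269
v 1.435 -3.234 -1.183
v 1.285 -3.881 0.273
v 1.775 -3.034 -1.059
v 1.625 -3.681 0.397
v 1.851 -2.665 -0.888
v 1.701 -3.312 0.568
v -1.589 -0.502 3.245
v -1.14 0.149 3.419
v -0.971 -1.258 4.475
v -1.691 0.159 3.703
v -2.183 -0.218 3.719
v -2.327 -0.762 3.457
v -2.039 -1.153 3.072
v -1.488 -1.163 2.788
v -0.996 -0.786 2.772
v -0.852 -0.243 3.034
f 1 38 17
f 38 12 41
f 17 41 6
f 38 41 17
f 1 17 13
f 17 6 18
f 13 18 2
f 17 18 13
f 1 13 22
f 13 2 23
f 22 23 8
f 13 23 22
f 1 22 34
f 22 8 37
f 34 37 11
f 22 37 34
f 1 34 38
f 34 11 42
f 38 42 12
f 34 42 38
f 2 18 29
f 18 6 32
f 29 32 10
f 18 32 29
f 6 41 19
f 41 12 40
f 19 40 5
f 41 40 19
f 12 42 39
f 42 11 35
f 39 35 3
f 42 35 39
f 11 37 36
f 37 8 24
f 36 24 7
f 37 24 36
f 8 23 28
f 23 2 25
f 28 25 9
f 23 25 28
f 4 30 16
f 30 10 31
f 16 31 5
f 30 31 16
f 4 16 14
f 16 5 15
f 14 15 3
f 16 15 14
f 4 14 21
f 14 3 20
f 21 20 7
f 14 20 21
f 4 21 26
f 21 7 27
f 26 27 9
f 21 27 26
f 4 26 30
f 26 9 33
f 30 33 10
f 26 33 30
f 5 31 19
f 31 10 32
f 19 32 6
f 31 32 19
f 3 15 39
f 15 5 40
f 39 40 12
f 15 40 39
f 7 20 36
f 20 3 35
f 36 35 11
f 20 35 36
f 9 27 28
f 27 7 24
f 28 24 8
f 27 24 28
f 10 33 29
f 33 9 25
f 29 25 2
f 33 25 29
f 44 46 43
f 47 44 43
f 43 46 45
f 45 47 43
f 44 50 46
f 48 44 47
f 48 50 44
f 46 50 45
f 49 47 45
f 45 50 49
f 49 48 47
f 50 48 49
f 52 51 55
f 52 55 53
f 53 55 56
f 53 56 54
f 55 51 57
f 55 57 56
f 56 57 58
f 56 58 54
f 57 51 59
f 57 59 58
f 58 59 60
f 58 60 54
f 59 51 61
f 59 61 60
f 60 61 62
f 60 62 54
f 61 51 63
f 61 63 62
f 62 63 64
f 62 64 54
f 63 51 65
f 63 65 64
f 64 65 66
f 64 66 54
f 65 51 67
f 65 67 66
f 66 67 68
f 66 68 54
f 67 51 52
f 67 52 68
f 68 52 53
f 68 53 54
f 70 69 72
f 70 72 71
f 72 69 73
f 72 73 71
f 73 69 74
f 73 74 71
f 74 69 75
f 74 75 71
f 75 69 76
f 75 76 71
f 76 69 77
f 76 77 71
f 77 69 78
f 77 78 71
f 78 69 70
f 78 70 71



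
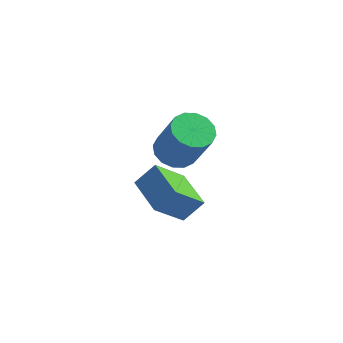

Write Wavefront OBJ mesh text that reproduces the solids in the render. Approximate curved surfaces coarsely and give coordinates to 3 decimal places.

v -3.704 1.266 0.421
v -2.887 1.179 -0.036
v -1.9 0.687 1.821
v -2.716 0.774 2.279
v -2.907 1.646 0.099
v -1.92 1.154 1.956
v -3.141 2.012 0.319
v -2.153 1.52 2.177
v -3.525 2.177 0.568
v -2.537 1.685 2.425
v -3.957 2.098 0.777
v -2.97 1.607 2.634
v -4.322 1.797 0.891
v -3.334 1.305 2.748
v -4.52 1.353 0.879
v -3.533 0.861 2.736
v -4.5 0.886 0.744
v -3.513 0.394 2.601
v -4.267 0.52 0.523
v -3.279 0.028 2.381
v -3.883 0.355 0.275
v -2.895 -0.137 2.132
v -3.45 0.433 0.066
v -2.463 -0.058 1.923
v -3.086 0.735 -0.048
v -2.098 0.243 1.809
v -1.42 -3.118 0.182
v -2.116 -4.186 1.351
v -2.761 -1.948 0.452
v -3.457 -3.016 1.621
v -0.803 -2.604 1.019
v -1.499 -3.672 2.188
v -2.144 -1.434 1.289
v -2.84 -2.502 2.458
f 2 1 5
f 2 5 3
f 3 5 6
f 3 6 4
f 5 1 7
f 5 7 6
f 6 7 8
f 6 8 4
f 7 1 9
f 7 9 8
f 8 9 10
f 8 10 4
f 9 1 11
f 9 11 10
f 10 11 12
f 10 12 4
f 11 1 13
f 11 13 12
f 12 13 14
f 12 14 4
f 13 1 15
f 13 15 14
f 14 15 16
f 14 16 4
f 15 1 17
f 15 17 16
f 16 17 18
f 16 18 4
f 17 1 19
f 17 19 18
f 18 19 20
f 18 20 4
f 19 1 21
f 19 21 20
f 20 21 22
f 20 22 4
f 21 1 23
f 21 23 22
f 22 23 24
f 22 24 4
f 23 1 25
f 23 25 24
f 24 25 26
f 24 26 4
f 25 1 2
f 25 2 26
f 26 2 3
f 26 3 4
f 28 30 27
f 31 28 27
f 27 30 29
f 29 31 27
f 28 34 30
f 32 28 31
f 32 34 28
f 30 34 29
f 33 31 29
f 29 34 33
f 33 32 31
f 34 32 33



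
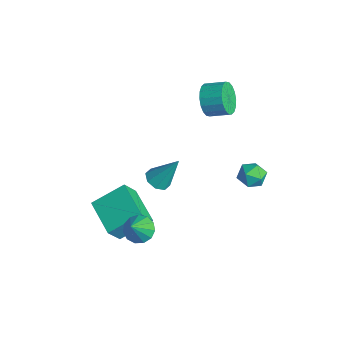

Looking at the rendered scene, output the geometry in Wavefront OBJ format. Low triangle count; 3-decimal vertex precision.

v -2.624 -3.913 -4.177
v -2.346 -4.667 -2.947
v -2.38 -2.196 -3.181
v -2.102 -2.951 -1.95
v -0.578 -3.929 -4.65
v -0.3 -4.684 -3.419
v -0.334 -2.213 -3.653
v -0.056 -2.967 -2.423
v 0.607 -3.417 -2.756
v 1.074 -3.866 -3.241
v 1.313 -4.183 -1.364
v 1.31 -3.486 -3.152
v 1.323 -3.084 -2.937
v 1.108 -2.787 -2.664
v 0.734 -2.69 -2.421
v 0.32 -2.824 -2.284
v -0.004 -3.146 -2.298
v -0.133 -3.554 -2.456
v -0.028 -3.918 -2.71
v 0.279 -4.123 -2.979
v 0.69 -4.104 -3.177
v 0.952 3.456 -0.958
v 1.283 2.975 -1.533
v 0.197 2.445 -0.547
v 0.528 1.964 -1.122
v 0.982 2.216 -0.487
v 1.448 2.841 -0.741
v 0.032 2.579 -1.339
v 0.498 3.204 -1.593
v 0.715 2.432 -1.768
v 1.302 2.208 -1.242
v 0.178 3.212 -0.838
v 0.765 2.988 -0.312
v -3.055 2.107 1.975
v -2.432 1.955 1.247
v -1.743 2.821 1.657
v -2.365 2.973 2.385
v -2.703 2.249 1.083
v -2.013 3.114 1.492
v -3.043 2.514 1.095
v -2.353 3.38 1.504
v -3.386 2.699 1.282
v -2.696 3.564 1.691
v -3.663 2.766 1.606
v -2.973 3.632 2.015
v -3.819 2.703 2.003
v -3.13 3.569 2.412
v -3.825 2.522 2.395
v -3.135 3.388 2.804
v -3.677 2.259 2.703
v -2.988 3.125 3.113
v -3.407 1.966 2.868
v -2.717 2.831 3.277
v -3.067 1.7 2.856
v -2.377 2.566 3.265
v -2.724 1.516 2.669
v -2.034 2.381 3.078
v -2.447 1.448 2.345
v -1.757 2.314 2.754
v -2.29 1.511 1.948
v -1.601 2.377 2.357
v -2.285 1.692 1.556
v -1.595 2.558 1.965
v 0.329 -2.25 0.642
v 0.995 -2.197 0.401
v 0.851 -1.37 2.278
v 0.691 -1.767 0.267
v 0.174 -1.62 0.352
v -0.251 -1.842 0.607
v -0.337 -2.303 0.883
v -0.033 -2.733 1.017
v 0.483 -2.88 0.931
v 0.909 -2.658 0.676
f 2 4 1
f 5 2 1
f 1 4 3
f 3 5 1
f 2 8 4
f 6 2 5
f 6 8 2
f 4 8 3
f 7 5 3
f 3 8 7
f 7 6 5
f 8 6 7
f 10 9 12
f 10 12 11
f 12 9 13
f 12 13 11
f 13 9 14
f 13 14 11
f 14 9 15
f 14 15 11
f 15 9 16
f 15 16 11
f 16 9 17
f 16 17 11
f 17 9 18
f 17 18 11
f 18 9 19
f 18 19 11
f 19 9 20
f 19 20 11
f 20 9 21
f 20 21 11
f 21 9 10
f 21 10 11
f 22 33 27
f 22 27 23
f 22 23 29
f 22 29 32
f 22 32 33
f 23 27 31
f 27 33 26
f 33 32 24
f 32 29 28
f 29 23 30
f 25 31 26
f 25 26 24
f 25 24 28
f 25 28 30
f 25 30 31
f 26 31 27
f 24 26 33
f 28 24 32
f 30 28 29
f 31 30 23
f 35 34 38
f 35 38 36
f 36 38 39
f 36 39 37
f 38 34 40
f 38 40 39
f 39 40 41
f 39 41 37
f 40 34 42
f 40 42 41
f 41 42 43
f 41 43 37
f 42 34 44
f 42 44 43
f 43 44 45
f 43 45 37
f 44 34 46
f 44 46 45
f 45 46 47
f 45 47 37
f 46 34 48
f 46 48 47
f 47 48 49
f 47 49 37
f 48 34 50
f 48 50 49
f 49 50 51
f 49 51 37
f 50 34 52
f 50 52 51
f 51 52 53
f 51 53 37
f 52 34 54
f 52 54 53
f 53 54 55
f 53 55 37
f 54 34 56
f 54 56 55
f 55 56 57
f 55 57 37
f 56 34 58
f 56 58 57
f 57 58 59
f 57 59 37
f 58 34 60
f 58 60 59
f 59 60 61
f 59 61 37
f 60 34 62
f 60 62 61
f 61 62 63
f 61 63 37
f 62 34 35
f 62 35 63
f 63 35 36
f 63 36 37
f 65 64 67
f 65 67 66
f 67 64 68
f 67 68 66
f 68 64 69
f 68 69 66
f 69 64 70
f 69 70 66
f 70 64 71
f 70 71 66
f 71 64 72
f 71 72 66
f 72 64 73
f 72 73 66
f 73 64 65
f 73 65 66



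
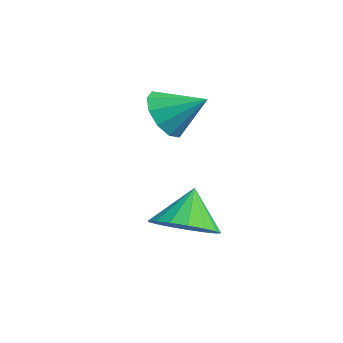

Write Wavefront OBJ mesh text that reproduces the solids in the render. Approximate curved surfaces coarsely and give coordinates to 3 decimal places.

v -1.143 2.469 -0.38
v -0.159 2.675 -0.08
v -1.637 2.991 0.88
v -0.304 3.097 -0.311
v -0.642 3.375 -0.558
v -1.095 3.445 -0.765
v -1.559 3.292 -0.883
v -1.928 2.951 -0.886
v -2.117 2.499 -0.773
v -2.083 2.04 -0.57
v -1.834 1.68 -0.324
v -1.426 1.501 -0.09
v -0.954 1.543 0.077
v -0.526 1.798 0.139
v -0.238 2.206 0.083
v -3.774 2.973 3.045
v -3.347 3.223 2.234
v -2.946 3.927 3.775
v -3.814 3.571 2.308
v -4.266 3.691 2.664
v -4.53 3.536 3.165
v -4.505 3.166 3.62
v -4.201 2.723 3.856
v -3.734 2.374 3.781
v -3.283 2.255 3.426
v -3.019 2.409 2.925
v -3.044 2.779 2.469
f 2 1 4
f 2 4 3
f 4 1 5
f 4 5 3
f 5 1 6
f 5 6 3
f 6 1 7
f 6 7 3
f 7 1 8
f 7 8 3
f 8 1 9
f 8 9 3
f 9 1 10
f 9 10 3
f 10 1 11
f 10 11 3
f 11 1 12
f 11 12 3
f 12 1 13
f 12 13 3
f 13 1 14
f 13 14 3
f 14 1 15
f 14 15 3
f 15 1 2
f 15 2 3
f 17 16 19
f 17 19 18
f 19 16 20
f 19 20 18
f 20 16 21
f 20 21 18
f 21 16 22
f 21 22 18
f 22 16 23
f 22 23 18
f 23 16 24
f 23 24 18
f 24 16 25
f 24 25 18
f 25 16 26
f 25 26 18
f 26 16 27
f 26 27 18
f 27 16 17
f 27 17 18



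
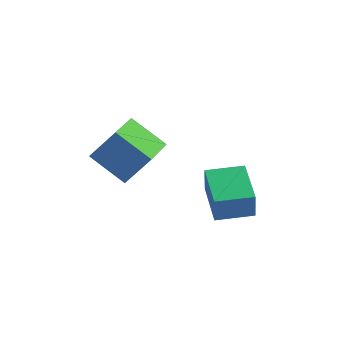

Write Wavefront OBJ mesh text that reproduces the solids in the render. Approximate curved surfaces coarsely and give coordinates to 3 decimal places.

v 2.128 1.774 -1.13
v 2.115 1.625 0.121
v 1.617 3.715 -0.905
v 1.604 3.566 0.346
v 3.676 2.174 -1.066
v 3.663 2.025 0.185
v 3.165 4.115 -0.841
v 3.152 3.966 0.41
v -2.359 -0.098 3.924
v -1.402 0.09 5.18
v -1.979 1.678 3.368
v -1.022 1.867 4.624
v -0.998 -0.687 2.976
v -0.041 -0.498 4.232
v -0.618 1.09 2.42
v 0.339 1.278 3.676
f 2 4 1
f 5 2 1
f 1 4 3
f 3 5 1
f 2 8 4
f 6 2 5
f 6 8 2
f 4 8 3
f 7 5 3
f 3 8 7
f 7 6 5
f 8 6 7
f 10 12 9
f 13 10 9
f 9 12 11
f 11 13 9
f 10 16 12
f 14 10 13
f 14 16 10
f 12 16 11
f 15 13 11
f 11 16 15
f 15 14 13
f 16 14 15



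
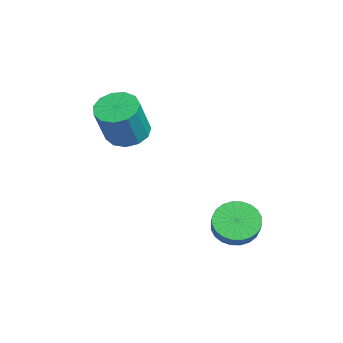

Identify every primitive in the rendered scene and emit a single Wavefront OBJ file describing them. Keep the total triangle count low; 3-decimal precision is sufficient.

v 3.382 0.882 -1.407
v 3.903 0.249 -1.943
v 4.58 0.185 -1.209
v 4.058 0.818 -0.673
v 4.055 0.582 -2.053
v 4.731 0.518 -1.32
v 4.103 0.961 -2.065
v 4.78 0.897 -1.331
v 4.043 1.328 -1.977
v 4.719 1.264 -1.243
v 3.881 1.627 -1.802
v 4.557 1.563 -1.068
v 3.644 1.813 -1.566
v 4.32 1.749 -0.833
v 3.366 1.857 -1.307
v 4.043 1.793 -0.573
v 3.091 1.752 -1.062
v 3.768 1.688 -0.329
v 2.86 1.515 -0.871
v 3.537 1.451 -0.137
v 2.709 1.182 -0.76
v 3.385 1.118 -0.027
v 2.66 0.803 -0.749
v 3.337 0.739 -0.015
v 2.721 0.436 -0.837
v 3.397 0.372 -0.103
v 2.883 0.137 -1.012
v 3.559 0.073 -0.278
v 3.12 -0.049 -1.247
v 3.796 -0.113 -0.514
v 3.397 -0.093 -1.507
v 4.074 -0.157 -0.773
v 3.672 0.012 -1.751
v 4.349 -0.052 -1.018
v -0.253 -2.912 2.261
v 0.604 -2.574 1.993
v 1.391 -3.109 3.831
v 0.533 -3.448 4.099
v 0.343 -2.161 2.225
v 1.129 -2.696 4.063
v -0.107 -1.986 2.468
v 0.679 -2.522 4.307
v -0.604 -2.106 2.646
v 0.182 -2.642 4.484
v -0.989 -2.481 2.701
v -0.203 -3.017 4.54
v -1.141 -2.994 2.617
v -0.355 -3.529 4.455
v -1.011 -3.48 2.419
v -0.224 -4.016 4.258
v -0.64 -3.786 2.171
v 0.146 -4.322 4.01
v -0.146 -3.815 1.952
v 0.64 -4.351 3.79
v 0.313 -3.557 1.831
v 1.1 -4.093 3.669
v 0.593 -3.094 1.846
v 1.379 -3.63 3.684
f 2 1 5
f 2 5 3
f 3 5 6
f 3 6 4
f 5 1 7
f 5 7 6
f 6 7 8
f 6 8 4
f 7 1 9
f 7 9 8
f 8 9 10
f 8 10 4
f 9 1 11
f 9 11 10
f 10 11 12
f 10 12 4
f 11 1 13
f 11 13 12
f 12 13 14
f 12 14 4
f 13 1 15
f 13 15 14
f 14 15 16
f 14 16 4
f 15 1 17
f 15 17 16
f 16 17 18
f 16 18 4
f 17 1 19
f 17 19 18
f 18 19 20
f 18 20 4
f 19 1 21
f 19 21 20
f 20 21 22
f 20 22 4
f 21 1 23
f 21 23 22
f 22 23 24
f 22 24 4
f 23 1 25
f 23 25 24
f 24 25 26
f 24 26 4
f 25 1 27
f 25 27 26
f 26 27 28
f 26 28 4
f 27 1 29
f 27 29 28
f 28 29 30
f 28 30 4
f 29 1 31
f 29 31 30
f 30 31 32
f 30 32 4
f 31 1 33
f 31 33 32
f 32 33 34
f 32 34 4
f 33 1 2
f 33 2 34
f 34 2 3
f 34 3 4
f 36 35 39
f 36 39 37
f 37 39 40
f 37 40 38
f 39 35 41
f 39 41 40
f 40 41 42
f 40 42 38
f 41 35 43
f 41 43 42
f 42 43 44
f 42 44 38
f 43 35 45
f 43 45 44
f 44 45 46
f 44 46 38
f 45 35 47
f 45 47 46
f 46 47 48
f 46 48 38
f 47 35 49
f 47 49 48
f 48 49 50
f 48 50 38
f 49 35 51
f 49 51 50
f 50 51 52
f 50 52 38
f 51 35 53
f 51 53 52
f 52 53 54
f 52 54 38
f 53 35 55
f 53 55 54
f 54 55 56
f 54 56 38
f 55 35 57
f 55 57 56
f 56 57 58
f 56 58 38
f 57 35 36
f 57 36 58
f 58 36 37
f 58 37 38



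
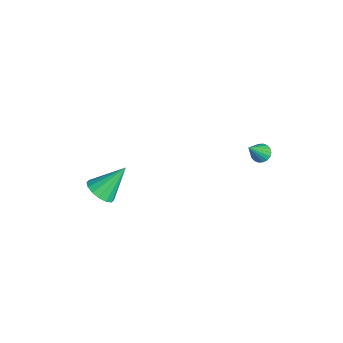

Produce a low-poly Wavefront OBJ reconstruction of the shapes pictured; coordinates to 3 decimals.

v -0.285 -4.045 -4.414
v 0.463 -4.287 -4.091
v -0.455 -2.715 -3.026
v 0.561 -3.972 -4.381
v 0.432 -3.676 -4.681
v 0.111 -3.479 -4.908
v -0.316 -3.434 -5.004
v -0.735 -3.552 -4.941
v -1.033 -3.803 -4.737
v -1.132 -4.119 -4.447
v -1.003 -4.415 -4.147
v -0.682 -4.611 -3.92
v -0.255 -4.657 -3.824
v 0.164 -4.538 -3.887
v 3.237 2.823 0.409
v 3.708 2.787 0.192
v 3.723 2.037 1.591
v 3.723 2.982 0.315
v 3.641 3.146 0.457
v 3.48 3.245 0.59
v 3.27 3.261 0.687
v 3.054 3.19 0.728
v 2.874 3.046 0.707
v 2.766 2.858 0.626
v 2.751 2.663 0.503
v 2.833 2.499 0.361
v 2.994 2.4 0.228
v 3.204 2.384 0.131
v 3.42 2.455 0.09
v 3.6 2.599 0.111
f 2 1 4
f 2 4 3
f 4 1 5
f 4 5 3
f 5 1 6
f 5 6 3
f 6 1 7
f 6 7 3
f 7 1 8
f 7 8 3
f 8 1 9
f 8 9 3
f 9 1 10
f 9 10 3
f 10 1 11
f 10 11 3
f 11 1 12
f 11 12 3
f 12 1 13
f 12 13 3
f 13 1 14
f 13 14 3
f 14 1 2
f 14 2 3
f 16 15 18
f 16 18 17
f 18 15 19
f 18 19 17
f 19 15 20
f 19 20 17
f 20 15 21
f 20 21 17
f 21 15 22
f 21 22 17
f 22 15 23
f 22 23 17
f 23 15 24
f 23 24 17
f 24 15 25
f 24 25 17
f 25 15 26
f 25 26 17
f 26 15 27
f 26 27 17
f 27 15 28
f 27 28 17
f 28 15 29
f 28 29 17
f 29 15 30
f 29 30 17
f 30 15 16
f 30 16 17

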